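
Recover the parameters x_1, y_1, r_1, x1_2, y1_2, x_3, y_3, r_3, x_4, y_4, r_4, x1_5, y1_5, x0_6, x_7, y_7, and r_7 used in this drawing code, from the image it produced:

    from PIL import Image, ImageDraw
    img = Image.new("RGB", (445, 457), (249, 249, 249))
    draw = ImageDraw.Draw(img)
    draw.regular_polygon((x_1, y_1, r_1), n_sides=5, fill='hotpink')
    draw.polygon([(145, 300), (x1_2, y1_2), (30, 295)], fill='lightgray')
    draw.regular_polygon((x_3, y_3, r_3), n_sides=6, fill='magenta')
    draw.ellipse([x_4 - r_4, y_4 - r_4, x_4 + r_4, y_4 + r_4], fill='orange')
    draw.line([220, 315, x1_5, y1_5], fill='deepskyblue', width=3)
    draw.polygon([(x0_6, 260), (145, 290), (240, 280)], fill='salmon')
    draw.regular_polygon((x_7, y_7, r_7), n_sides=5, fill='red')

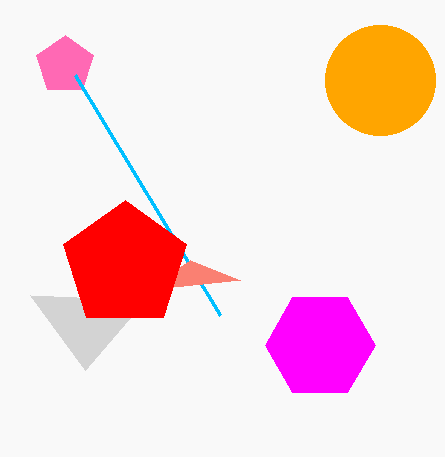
x_1 = 65
y_1 = 65
r_1 = 30
x1_2 = 85
y1_2 = 370
x_3 = 320
y_3 = 345
r_3 = 55
x_4 = 380
y_4 = 80
r_4 = 55
x1_5 = 75
y1_5 = 75
x0_6 = 190
x_7 = 125
y_7 = 265
r_7 = 65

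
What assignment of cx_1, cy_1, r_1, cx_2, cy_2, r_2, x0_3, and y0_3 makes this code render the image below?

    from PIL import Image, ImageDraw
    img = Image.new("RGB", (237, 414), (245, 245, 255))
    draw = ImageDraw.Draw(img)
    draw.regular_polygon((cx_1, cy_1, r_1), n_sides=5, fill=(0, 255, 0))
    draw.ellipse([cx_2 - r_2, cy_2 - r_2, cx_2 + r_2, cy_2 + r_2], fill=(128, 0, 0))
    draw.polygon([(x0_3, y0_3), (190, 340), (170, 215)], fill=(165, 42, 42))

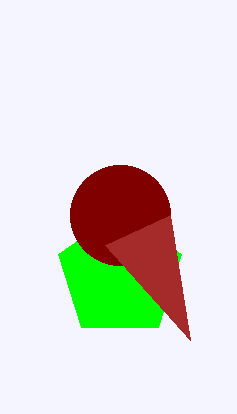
cx_1 = 120
cy_1 = 275
r_1 = 65
cx_2 = 120
cy_2 = 215
r_2 = 50
x0_3 = 105
y0_3 = 245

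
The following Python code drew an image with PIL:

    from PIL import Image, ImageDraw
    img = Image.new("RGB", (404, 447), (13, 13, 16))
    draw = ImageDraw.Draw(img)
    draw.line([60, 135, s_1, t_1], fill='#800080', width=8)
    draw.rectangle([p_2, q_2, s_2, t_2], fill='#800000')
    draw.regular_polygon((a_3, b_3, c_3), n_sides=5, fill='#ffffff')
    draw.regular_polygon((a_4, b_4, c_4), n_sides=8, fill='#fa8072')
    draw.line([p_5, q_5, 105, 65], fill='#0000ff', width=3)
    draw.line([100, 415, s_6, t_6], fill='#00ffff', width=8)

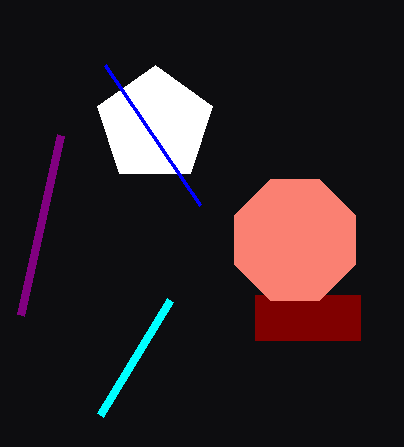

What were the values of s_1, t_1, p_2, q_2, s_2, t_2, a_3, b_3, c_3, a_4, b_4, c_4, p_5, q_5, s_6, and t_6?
s_1 = 20; t_1 = 315; p_2 = 255; q_2 = 295; s_2 = 360; t_2 = 340; a_3 = 155; b_3 = 125; c_3 = 60; a_4 = 295; b_4 = 240; c_4 = 65; p_5 = 200; q_5 = 205; s_6 = 170; t_6 = 300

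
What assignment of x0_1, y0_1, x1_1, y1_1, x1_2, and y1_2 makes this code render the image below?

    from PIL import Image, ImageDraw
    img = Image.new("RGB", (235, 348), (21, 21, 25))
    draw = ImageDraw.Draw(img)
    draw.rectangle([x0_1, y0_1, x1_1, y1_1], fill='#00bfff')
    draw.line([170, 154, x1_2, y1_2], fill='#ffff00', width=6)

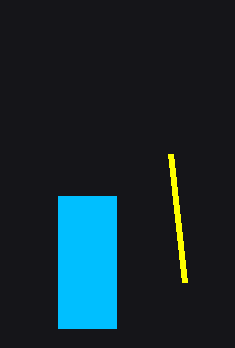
x0_1 = 58, y0_1 = 196, x1_1 = 116, y1_1 = 328, x1_2 = 184, y1_2 = 282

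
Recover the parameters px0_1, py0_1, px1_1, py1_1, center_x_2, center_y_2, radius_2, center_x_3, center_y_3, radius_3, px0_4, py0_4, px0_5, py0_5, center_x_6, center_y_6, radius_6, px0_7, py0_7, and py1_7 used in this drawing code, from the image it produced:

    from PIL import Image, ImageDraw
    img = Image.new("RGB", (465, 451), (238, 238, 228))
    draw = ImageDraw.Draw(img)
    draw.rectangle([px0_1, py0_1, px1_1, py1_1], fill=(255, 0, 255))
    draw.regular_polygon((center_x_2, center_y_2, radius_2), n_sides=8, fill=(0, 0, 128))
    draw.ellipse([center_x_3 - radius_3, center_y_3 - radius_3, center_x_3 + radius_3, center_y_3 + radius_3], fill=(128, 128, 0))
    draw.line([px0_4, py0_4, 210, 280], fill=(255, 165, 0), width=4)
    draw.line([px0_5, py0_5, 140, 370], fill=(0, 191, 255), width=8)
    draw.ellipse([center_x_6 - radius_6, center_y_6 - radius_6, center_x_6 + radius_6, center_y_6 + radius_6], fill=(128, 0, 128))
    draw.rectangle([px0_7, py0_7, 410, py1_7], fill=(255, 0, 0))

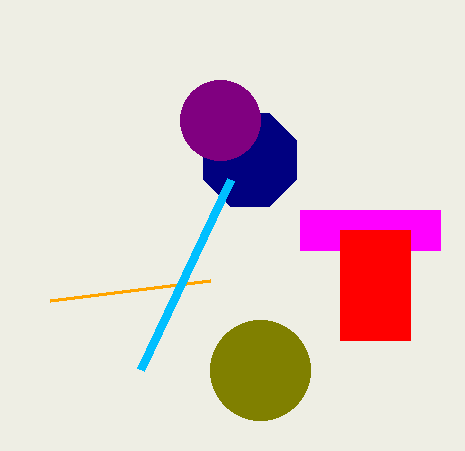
px0_1 = 300
py0_1 = 210
px1_1 = 440
py1_1 = 250
center_x_2 = 250
center_y_2 = 160
radius_2 = 50
center_x_3 = 260
center_y_3 = 370
radius_3 = 50
px0_4 = 50
py0_4 = 300
px0_5 = 230
py0_5 = 180
center_x_6 = 220
center_y_6 = 120
radius_6 = 40
px0_7 = 340
py0_7 = 230
py1_7 = 340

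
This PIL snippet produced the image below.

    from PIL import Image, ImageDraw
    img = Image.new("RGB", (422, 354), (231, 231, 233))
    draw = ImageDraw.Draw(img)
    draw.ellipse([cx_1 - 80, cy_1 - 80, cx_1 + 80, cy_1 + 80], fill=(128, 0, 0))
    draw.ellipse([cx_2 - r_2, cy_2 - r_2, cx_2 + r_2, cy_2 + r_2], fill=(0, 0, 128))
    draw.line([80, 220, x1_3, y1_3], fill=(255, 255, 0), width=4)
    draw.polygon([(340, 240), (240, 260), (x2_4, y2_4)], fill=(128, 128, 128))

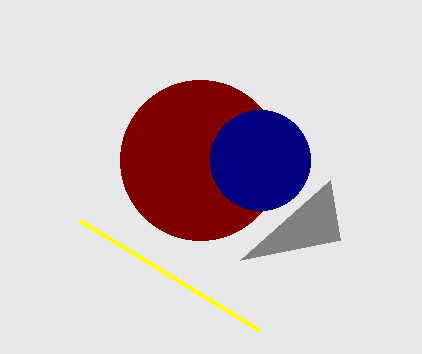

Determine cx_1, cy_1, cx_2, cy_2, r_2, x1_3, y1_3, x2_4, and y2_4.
cx_1 = 200; cy_1 = 160; cx_2 = 260; cy_2 = 160; r_2 = 50; x1_3 = 260; y1_3 = 330; x2_4 = 330; y2_4 = 180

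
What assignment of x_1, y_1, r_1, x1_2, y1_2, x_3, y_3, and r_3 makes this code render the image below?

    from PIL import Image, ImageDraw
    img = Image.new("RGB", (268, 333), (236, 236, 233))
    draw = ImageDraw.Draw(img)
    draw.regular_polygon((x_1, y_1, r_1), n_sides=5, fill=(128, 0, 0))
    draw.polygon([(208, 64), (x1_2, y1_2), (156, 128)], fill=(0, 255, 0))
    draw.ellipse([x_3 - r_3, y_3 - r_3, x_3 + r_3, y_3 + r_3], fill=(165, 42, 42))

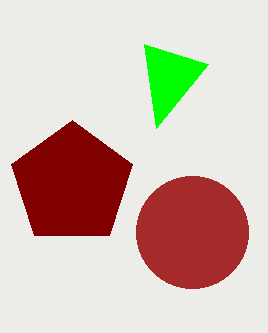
x_1 = 72
y_1 = 184
r_1 = 64
x1_2 = 144
y1_2 = 44
x_3 = 192
y_3 = 232
r_3 = 56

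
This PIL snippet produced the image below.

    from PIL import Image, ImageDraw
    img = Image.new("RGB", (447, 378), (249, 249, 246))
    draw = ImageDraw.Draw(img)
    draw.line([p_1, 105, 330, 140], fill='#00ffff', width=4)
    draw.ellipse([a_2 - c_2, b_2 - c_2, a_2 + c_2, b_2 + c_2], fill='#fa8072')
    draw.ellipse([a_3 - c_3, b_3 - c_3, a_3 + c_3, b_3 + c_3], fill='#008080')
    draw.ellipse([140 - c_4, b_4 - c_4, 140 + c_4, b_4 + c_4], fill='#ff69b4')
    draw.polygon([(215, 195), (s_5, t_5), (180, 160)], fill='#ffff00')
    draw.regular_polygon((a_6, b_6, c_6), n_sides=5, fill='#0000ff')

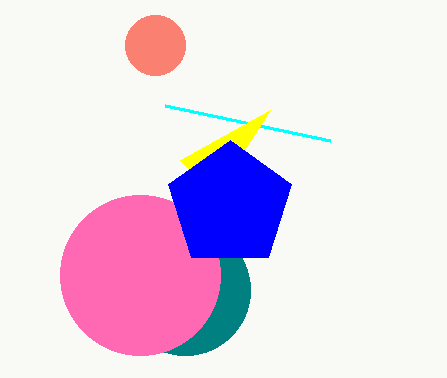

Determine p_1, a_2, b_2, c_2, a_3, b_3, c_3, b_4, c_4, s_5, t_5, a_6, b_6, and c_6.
p_1 = 165
a_2 = 155
b_2 = 45
c_2 = 30
a_3 = 185
b_3 = 290
c_3 = 65
b_4 = 275
c_4 = 80
s_5 = 270
t_5 = 110
a_6 = 230
b_6 = 205
c_6 = 65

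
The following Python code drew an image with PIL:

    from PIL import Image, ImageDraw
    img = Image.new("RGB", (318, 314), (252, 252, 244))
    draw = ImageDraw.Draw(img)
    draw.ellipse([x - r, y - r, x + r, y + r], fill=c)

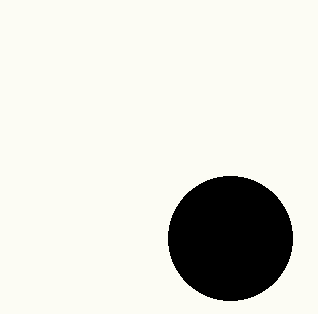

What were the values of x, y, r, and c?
x = 230
y = 238
r = 62
c = 'black'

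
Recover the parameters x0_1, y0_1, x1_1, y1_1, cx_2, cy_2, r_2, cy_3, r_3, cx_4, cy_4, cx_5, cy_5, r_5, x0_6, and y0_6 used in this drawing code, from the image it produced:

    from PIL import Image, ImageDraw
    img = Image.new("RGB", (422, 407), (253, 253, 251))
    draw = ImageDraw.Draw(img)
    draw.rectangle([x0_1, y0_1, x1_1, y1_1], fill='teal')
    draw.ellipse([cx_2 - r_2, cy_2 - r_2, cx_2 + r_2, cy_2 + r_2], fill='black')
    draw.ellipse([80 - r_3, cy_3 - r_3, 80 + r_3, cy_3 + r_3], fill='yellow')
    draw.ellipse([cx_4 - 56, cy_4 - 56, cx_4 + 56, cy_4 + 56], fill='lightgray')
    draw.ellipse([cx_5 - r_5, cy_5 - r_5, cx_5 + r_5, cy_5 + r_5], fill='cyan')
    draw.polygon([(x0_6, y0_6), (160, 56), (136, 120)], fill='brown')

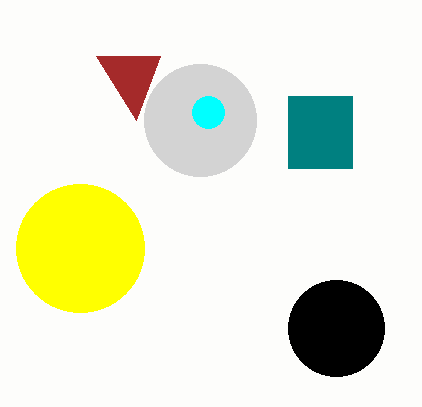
x0_1 = 288
y0_1 = 96
x1_1 = 352
y1_1 = 168
cx_2 = 336
cy_2 = 328
r_2 = 48
cy_3 = 248
r_3 = 64
cx_4 = 200
cy_4 = 120
cx_5 = 208
cy_5 = 112
r_5 = 16
x0_6 = 96
y0_6 = 56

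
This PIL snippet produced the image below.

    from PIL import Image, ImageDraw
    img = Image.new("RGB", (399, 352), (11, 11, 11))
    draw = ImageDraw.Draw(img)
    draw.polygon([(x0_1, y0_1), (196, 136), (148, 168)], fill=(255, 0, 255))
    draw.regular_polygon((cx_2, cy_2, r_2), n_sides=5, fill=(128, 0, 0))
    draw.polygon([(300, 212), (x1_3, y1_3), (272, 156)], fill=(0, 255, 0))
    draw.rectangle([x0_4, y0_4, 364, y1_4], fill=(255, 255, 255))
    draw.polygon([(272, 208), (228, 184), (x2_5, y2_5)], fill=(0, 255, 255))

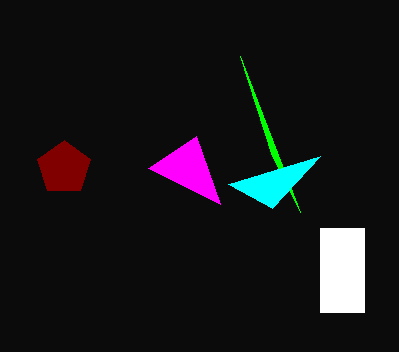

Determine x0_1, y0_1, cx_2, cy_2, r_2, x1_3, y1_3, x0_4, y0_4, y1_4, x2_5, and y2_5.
x0_1 = 220
y0_1 = 204
cx_2 = 64
cy_2 = 168
r_2 = 28
x1_3 = 240
y1_3 = 56
x0_4 = 320
y0_4 = 228
y1_4 = 312
x2_5 = 320
y2_5 = 156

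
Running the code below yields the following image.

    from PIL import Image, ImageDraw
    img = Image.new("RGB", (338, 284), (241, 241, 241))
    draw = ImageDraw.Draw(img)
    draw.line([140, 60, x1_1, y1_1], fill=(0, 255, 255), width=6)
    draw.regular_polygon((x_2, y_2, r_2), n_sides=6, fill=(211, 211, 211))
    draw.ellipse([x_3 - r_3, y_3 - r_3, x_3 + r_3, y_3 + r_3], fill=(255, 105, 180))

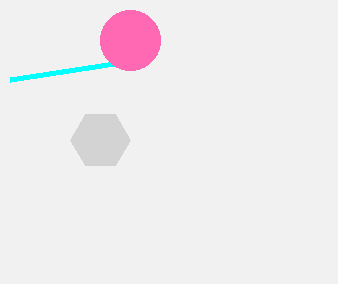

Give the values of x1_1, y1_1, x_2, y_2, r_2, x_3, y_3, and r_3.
x1_1 = 10; y1_1 = 80; x_2 = 100; y_2 = 140; r_2 = 30; x_3 = 130; y_3 = 40; r_3 = 30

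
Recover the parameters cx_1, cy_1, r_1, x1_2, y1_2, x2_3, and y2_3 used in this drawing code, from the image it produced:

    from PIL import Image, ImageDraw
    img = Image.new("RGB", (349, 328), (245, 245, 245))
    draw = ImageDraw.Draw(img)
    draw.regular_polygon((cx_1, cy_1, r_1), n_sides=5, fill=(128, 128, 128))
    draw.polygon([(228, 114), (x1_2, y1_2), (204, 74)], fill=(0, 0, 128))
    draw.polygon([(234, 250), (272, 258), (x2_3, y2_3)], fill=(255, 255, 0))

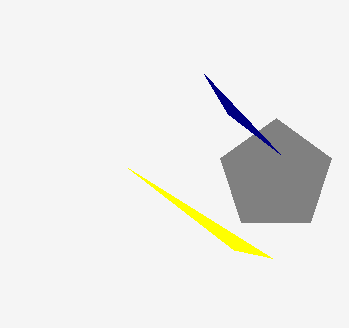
cx_1 = 276
cy_1 = 176
r_1 = 58
x1_2 = 280
y1_2 = 154
x2_3 = 128
y2_3 = 168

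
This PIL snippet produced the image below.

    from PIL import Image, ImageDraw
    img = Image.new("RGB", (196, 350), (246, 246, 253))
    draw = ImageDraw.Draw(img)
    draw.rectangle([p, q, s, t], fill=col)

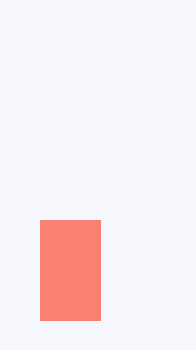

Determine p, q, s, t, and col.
p = 40
q = 220
s = 100
t = 320
col = 'salmon'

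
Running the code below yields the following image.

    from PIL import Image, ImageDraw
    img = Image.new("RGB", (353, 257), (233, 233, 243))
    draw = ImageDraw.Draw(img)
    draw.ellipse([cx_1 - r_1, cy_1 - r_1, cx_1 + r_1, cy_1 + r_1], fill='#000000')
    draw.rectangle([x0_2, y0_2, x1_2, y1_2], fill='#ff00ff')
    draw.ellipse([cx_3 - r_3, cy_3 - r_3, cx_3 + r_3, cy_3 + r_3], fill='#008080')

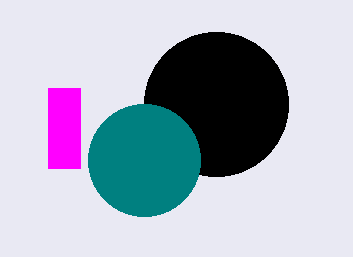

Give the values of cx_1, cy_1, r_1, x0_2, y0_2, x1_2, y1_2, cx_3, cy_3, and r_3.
cx_1 = 216, cy_1 = 104, r_1 = 72, x0_2 = 48, y0_2 = 88, x1_2 = 80, y1_2 = 168, cx_3 = 144, cy_3 = 160, r_3 = 56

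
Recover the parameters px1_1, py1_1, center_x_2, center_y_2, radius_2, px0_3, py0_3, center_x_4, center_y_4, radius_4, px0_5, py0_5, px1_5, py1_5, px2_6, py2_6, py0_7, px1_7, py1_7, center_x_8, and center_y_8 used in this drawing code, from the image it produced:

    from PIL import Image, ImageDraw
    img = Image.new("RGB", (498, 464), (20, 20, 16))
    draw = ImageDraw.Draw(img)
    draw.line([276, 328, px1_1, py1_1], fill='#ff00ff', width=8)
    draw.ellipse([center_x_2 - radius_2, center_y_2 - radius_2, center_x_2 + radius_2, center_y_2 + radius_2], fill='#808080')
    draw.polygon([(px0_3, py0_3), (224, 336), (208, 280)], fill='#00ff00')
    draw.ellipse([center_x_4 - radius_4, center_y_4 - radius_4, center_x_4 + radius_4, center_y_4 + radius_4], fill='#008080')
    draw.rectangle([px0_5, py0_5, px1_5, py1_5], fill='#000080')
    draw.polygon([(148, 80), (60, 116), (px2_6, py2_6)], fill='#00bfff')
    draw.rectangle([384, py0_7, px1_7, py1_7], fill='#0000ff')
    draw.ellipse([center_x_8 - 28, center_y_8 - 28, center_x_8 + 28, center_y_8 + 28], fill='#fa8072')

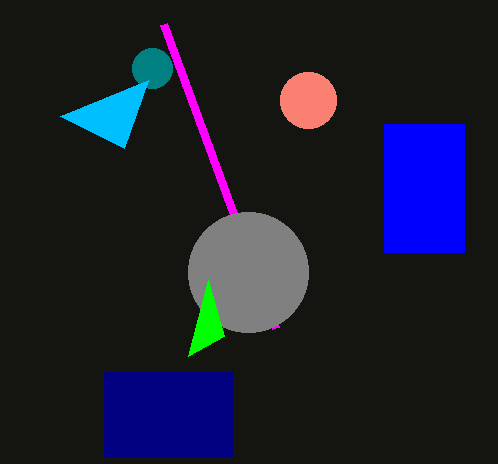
px1_1 = 164, py1_1 = 24, center_x_2 = 248, center_y_2 = 272, radius_2 = 60, px0_3 = 188, py0_3 = 356, center_x_4 = 152, center_y_4 = 68, radius_4 = 20, px0_5 = 104, py0_5 = 372, px1_5 = 232, py1_5 = 456, px2_6 = 124, py2_6 = 148, py0_7 = 124, px1_7 = 464, py1_7 = 252, center_x_8 = 308, center_y_8 = 100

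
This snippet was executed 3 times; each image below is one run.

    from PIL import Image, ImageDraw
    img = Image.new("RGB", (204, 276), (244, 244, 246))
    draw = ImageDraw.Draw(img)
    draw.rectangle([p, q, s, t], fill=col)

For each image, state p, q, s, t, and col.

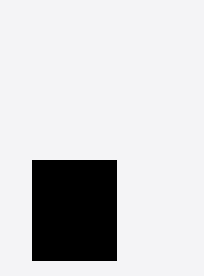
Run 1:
p = 32; q = 160; s = 116; t = 260; col = 'black'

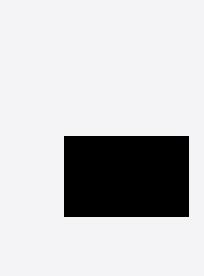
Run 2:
p = 64, q = 136, s = 188, t = 216, col = 'black'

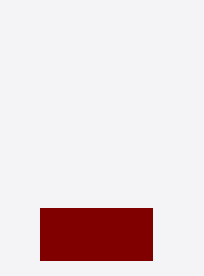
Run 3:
p = 40
q = 208
s = 152
t = 260
col = 'maroon'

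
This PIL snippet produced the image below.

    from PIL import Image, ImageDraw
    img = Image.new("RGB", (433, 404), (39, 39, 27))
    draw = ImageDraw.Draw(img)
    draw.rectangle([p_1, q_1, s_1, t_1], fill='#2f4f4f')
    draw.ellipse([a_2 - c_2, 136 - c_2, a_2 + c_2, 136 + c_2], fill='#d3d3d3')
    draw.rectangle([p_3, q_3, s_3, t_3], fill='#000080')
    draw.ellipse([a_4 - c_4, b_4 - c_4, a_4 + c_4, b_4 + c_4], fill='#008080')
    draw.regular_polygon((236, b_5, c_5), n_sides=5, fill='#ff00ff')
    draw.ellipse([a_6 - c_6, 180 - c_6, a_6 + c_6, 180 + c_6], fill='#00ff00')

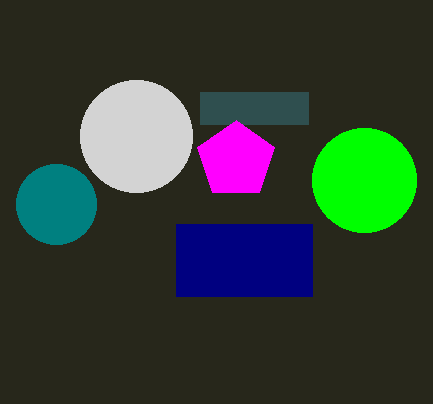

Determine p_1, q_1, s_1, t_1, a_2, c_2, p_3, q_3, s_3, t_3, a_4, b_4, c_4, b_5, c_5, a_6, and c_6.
p_1 = 200, q_1 = 92, s_1 = 308, t_1 = 124, a_2 = 136, c_2 = 56, p_3 = 176, q_3 = 224, s_3 = 312, t_3 = 296, a_4 = 56, b_4 = 204, c_4 = 40, b_5 = 160, c_5 = 40, a_6 = 364, c_6 = 52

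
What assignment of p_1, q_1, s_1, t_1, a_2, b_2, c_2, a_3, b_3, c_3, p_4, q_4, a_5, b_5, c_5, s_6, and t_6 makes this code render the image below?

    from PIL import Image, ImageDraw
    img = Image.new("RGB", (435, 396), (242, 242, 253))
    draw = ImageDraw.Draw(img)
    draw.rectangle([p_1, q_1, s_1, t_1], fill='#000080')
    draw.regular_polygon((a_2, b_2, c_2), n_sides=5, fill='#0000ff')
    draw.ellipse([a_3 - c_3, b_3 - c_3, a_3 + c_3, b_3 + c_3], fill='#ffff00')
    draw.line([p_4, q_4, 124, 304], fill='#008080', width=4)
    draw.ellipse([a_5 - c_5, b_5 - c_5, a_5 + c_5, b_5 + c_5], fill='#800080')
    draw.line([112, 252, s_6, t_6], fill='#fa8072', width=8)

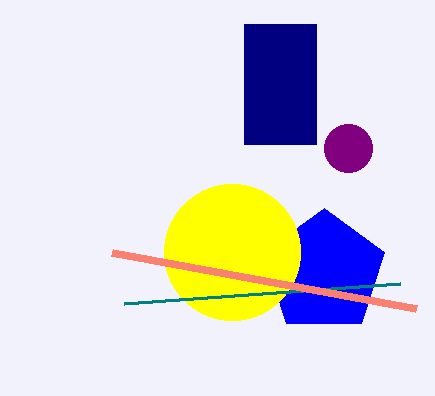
p_1 = 244; q_1 = 24; s_1 = 316; t_1 = 144; a_2 = 324; b_2 = 272; c_2 = 64; a_3 = 232; b_3 = 252; c_3 = 68; p_4 = 400; q_4 = 284; a_5 = 348; b_5 = 148; c_5 = 24; s_6 = 416; t_6 = 308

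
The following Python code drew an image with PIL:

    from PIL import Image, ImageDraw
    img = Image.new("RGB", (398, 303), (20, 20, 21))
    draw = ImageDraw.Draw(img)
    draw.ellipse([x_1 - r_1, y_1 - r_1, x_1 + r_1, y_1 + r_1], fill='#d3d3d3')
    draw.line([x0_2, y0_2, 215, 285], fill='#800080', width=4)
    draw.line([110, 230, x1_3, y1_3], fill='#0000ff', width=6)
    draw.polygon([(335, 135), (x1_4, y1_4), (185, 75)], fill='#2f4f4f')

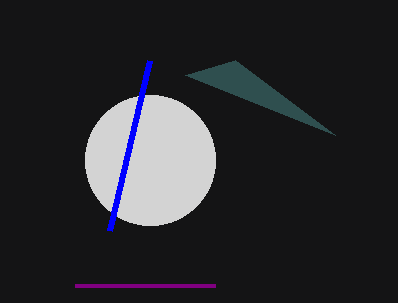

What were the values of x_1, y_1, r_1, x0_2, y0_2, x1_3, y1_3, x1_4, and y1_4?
x_1 = 150; y_1 = 160; r_1 = 65; x0_2 = 75; y0_2 = 285; x1_3 = 150; y1_3 = 60; x1_4 = 235; y1_4 = 60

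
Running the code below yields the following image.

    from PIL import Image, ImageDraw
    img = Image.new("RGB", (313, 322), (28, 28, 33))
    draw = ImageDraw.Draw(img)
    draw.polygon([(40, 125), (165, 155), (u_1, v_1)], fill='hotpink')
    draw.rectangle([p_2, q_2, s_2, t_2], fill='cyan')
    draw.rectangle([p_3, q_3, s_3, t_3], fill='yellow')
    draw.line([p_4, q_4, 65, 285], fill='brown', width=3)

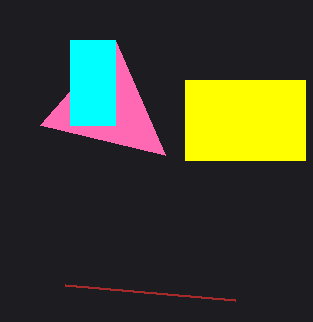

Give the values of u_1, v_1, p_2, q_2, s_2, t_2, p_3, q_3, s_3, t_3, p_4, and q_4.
u_1 = 115
v_1 = 40
p_2 = 70
q_2 = 40
s_2 = 115
t_2 = 125
p_3 = 185
q_3 = 80
s_3 = 305
t_3 = 160
p_4 = 235
q_4 = 300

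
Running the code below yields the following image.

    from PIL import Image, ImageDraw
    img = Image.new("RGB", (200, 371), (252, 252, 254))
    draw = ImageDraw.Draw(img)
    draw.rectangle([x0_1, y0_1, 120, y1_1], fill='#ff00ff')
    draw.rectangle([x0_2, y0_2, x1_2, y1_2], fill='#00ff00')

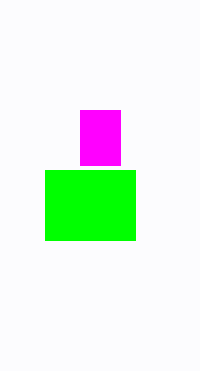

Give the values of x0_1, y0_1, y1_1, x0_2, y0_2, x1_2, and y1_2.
x0_1 = 80
y0_1 = 110
y1_1 = 165
x0_2 = 45
y0_2 = 170
x1_2 = 135
y1_2 = 240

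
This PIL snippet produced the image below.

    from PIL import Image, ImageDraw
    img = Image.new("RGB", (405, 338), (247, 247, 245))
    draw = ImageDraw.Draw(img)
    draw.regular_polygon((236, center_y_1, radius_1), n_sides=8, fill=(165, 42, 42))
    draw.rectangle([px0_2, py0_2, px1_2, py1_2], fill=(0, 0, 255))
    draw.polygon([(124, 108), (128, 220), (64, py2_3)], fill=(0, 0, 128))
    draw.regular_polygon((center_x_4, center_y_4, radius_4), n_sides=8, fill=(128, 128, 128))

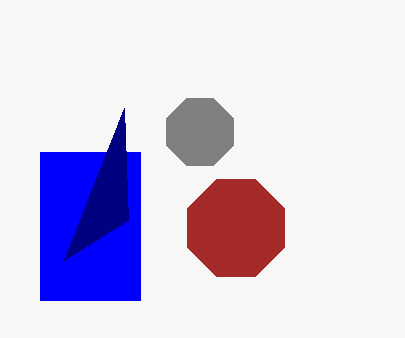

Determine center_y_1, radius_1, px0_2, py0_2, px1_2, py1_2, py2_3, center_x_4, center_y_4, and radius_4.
center_y_1 = 228
radius_1 = 52
px0_2 = 40
py0_2 = 152
px1_2 = 140
py1_2 = 300
py2_3 = 260
center_x_4 = 200
center_y_4 = 132
radius_4 = 36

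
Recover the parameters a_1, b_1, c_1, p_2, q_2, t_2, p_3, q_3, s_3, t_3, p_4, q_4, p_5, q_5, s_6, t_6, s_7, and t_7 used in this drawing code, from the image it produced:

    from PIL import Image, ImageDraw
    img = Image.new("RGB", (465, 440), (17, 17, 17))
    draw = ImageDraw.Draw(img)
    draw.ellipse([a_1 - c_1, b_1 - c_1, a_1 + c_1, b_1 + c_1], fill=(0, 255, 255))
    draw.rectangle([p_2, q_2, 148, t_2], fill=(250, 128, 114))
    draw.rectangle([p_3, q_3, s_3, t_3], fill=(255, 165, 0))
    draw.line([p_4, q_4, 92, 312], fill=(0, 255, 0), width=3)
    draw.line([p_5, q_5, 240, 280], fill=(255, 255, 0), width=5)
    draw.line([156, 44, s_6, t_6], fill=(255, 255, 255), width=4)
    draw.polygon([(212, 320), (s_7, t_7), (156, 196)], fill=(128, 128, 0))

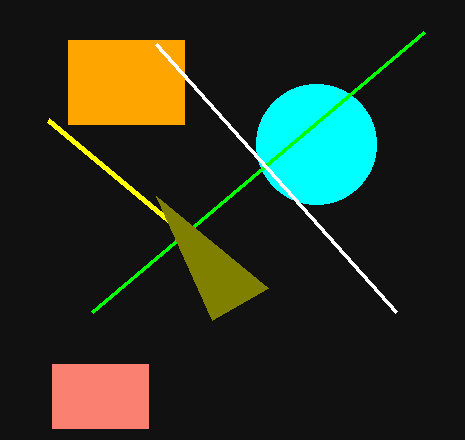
a_1 = 316
b_1 = 144
c_1 = 60
p_2 = 52
q_2 = 364
t_2 = 428
p_3 = 68
q_3 = 40
s_3 = 184
t_3 = 124
p_4 = 424
q_4 = 32
p_5 = 48
q_5 = 120
s_6 = 396
t_6 = 312
s_7 = 268
t_7 = 288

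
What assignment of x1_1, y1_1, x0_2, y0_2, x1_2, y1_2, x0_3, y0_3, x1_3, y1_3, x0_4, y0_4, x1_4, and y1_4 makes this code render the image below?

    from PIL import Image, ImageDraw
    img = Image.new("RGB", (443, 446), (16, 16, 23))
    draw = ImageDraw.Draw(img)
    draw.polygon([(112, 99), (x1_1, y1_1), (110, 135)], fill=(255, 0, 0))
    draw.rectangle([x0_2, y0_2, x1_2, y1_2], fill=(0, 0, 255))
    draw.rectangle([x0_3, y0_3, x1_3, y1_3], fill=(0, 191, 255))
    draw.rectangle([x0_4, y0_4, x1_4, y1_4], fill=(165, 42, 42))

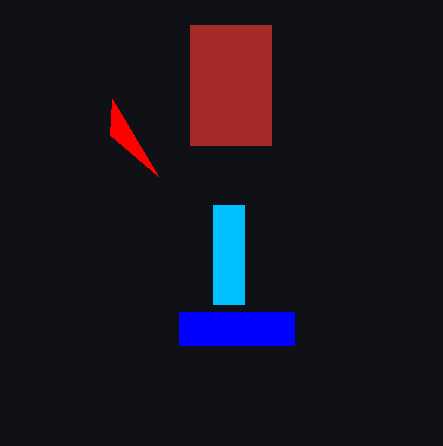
x1_1 = 158, y1_1 = 176, x0_2 = 179, y0_2 = 312, x1_2 = 294, y1_2 = 345, x0_3 = 213, y0_3 = 205, x1_3 = 244, y1_3 = 304, x0_4 = 190, y0_4 = 25, x1_4 = 271, y1_4 = 145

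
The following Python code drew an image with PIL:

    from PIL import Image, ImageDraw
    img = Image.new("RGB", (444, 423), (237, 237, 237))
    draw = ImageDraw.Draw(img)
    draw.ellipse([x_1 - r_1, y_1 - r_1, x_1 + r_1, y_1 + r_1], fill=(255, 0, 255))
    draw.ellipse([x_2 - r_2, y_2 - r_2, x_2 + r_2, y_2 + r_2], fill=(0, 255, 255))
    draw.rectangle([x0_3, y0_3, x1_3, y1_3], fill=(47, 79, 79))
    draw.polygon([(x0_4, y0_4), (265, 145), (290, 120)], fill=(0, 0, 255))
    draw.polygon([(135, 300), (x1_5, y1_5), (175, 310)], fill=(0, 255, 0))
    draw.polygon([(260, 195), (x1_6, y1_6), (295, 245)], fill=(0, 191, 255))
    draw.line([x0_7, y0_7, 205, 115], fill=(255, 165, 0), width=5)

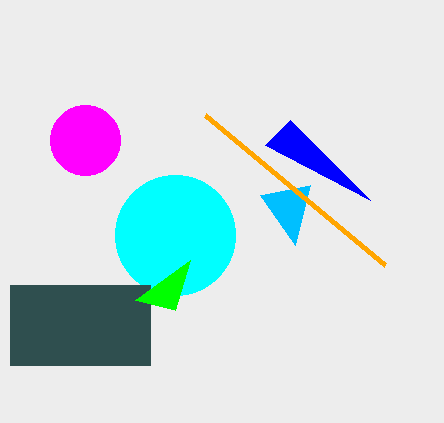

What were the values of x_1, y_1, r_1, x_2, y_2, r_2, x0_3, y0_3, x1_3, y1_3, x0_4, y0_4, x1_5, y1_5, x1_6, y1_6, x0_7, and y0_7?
x_1 = 85; y_1 = 140; r_1 = 35; x_2 = 175; y_2 = 235; r_2 = 60; x0_3 = 10; y0_3 = 285; x1_3 = 150; y1_3 = 365; x0_4 = 370; y0_4 = 200; x1_5 = 190; y1_5 = 260; x1_6 = 310; y1_6 = 185; x0_7 = 385; y0_7 = 265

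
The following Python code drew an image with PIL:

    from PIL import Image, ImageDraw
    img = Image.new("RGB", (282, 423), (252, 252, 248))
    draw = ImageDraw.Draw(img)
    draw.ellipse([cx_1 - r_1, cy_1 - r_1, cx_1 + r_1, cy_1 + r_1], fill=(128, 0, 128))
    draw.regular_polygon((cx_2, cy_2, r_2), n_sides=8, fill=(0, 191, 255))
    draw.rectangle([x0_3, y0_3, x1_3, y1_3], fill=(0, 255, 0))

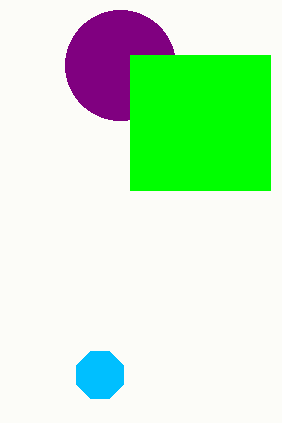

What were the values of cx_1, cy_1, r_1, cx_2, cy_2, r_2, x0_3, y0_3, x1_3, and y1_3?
cx_1 = 120; cy_1 = 65; r_1 = 55; cx_2 = 100; cy_2 = 375; r_2 = 25; x0_3 = 130; y0_3 = 55; x1_3 = 270; y1_3 = 190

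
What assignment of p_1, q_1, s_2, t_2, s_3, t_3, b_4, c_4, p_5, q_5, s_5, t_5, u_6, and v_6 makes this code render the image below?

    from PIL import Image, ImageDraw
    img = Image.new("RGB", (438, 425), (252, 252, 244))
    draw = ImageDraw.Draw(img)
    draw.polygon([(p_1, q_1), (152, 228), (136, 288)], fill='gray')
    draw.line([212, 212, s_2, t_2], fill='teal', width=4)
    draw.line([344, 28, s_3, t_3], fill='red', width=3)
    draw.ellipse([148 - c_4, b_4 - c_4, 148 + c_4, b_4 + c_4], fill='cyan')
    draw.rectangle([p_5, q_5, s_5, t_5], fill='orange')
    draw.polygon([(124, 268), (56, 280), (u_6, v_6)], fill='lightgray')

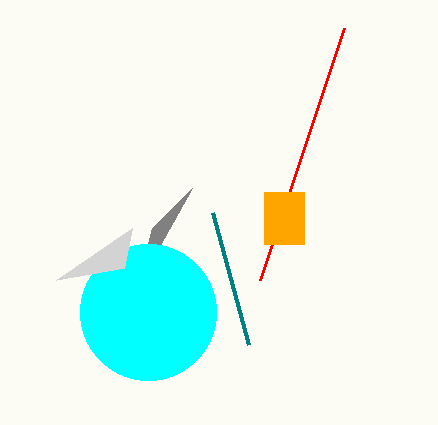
p_1 = 192
q_1 = 188
s_2 = 248
t_2 = 344
s_3 = 260
t_3 = 280
b_4 = 312
c_4 = 68
p_5 = 264
q_5 = 192
s_5 = 304
t_5 = 244
u_6 = 132
v_6 = 228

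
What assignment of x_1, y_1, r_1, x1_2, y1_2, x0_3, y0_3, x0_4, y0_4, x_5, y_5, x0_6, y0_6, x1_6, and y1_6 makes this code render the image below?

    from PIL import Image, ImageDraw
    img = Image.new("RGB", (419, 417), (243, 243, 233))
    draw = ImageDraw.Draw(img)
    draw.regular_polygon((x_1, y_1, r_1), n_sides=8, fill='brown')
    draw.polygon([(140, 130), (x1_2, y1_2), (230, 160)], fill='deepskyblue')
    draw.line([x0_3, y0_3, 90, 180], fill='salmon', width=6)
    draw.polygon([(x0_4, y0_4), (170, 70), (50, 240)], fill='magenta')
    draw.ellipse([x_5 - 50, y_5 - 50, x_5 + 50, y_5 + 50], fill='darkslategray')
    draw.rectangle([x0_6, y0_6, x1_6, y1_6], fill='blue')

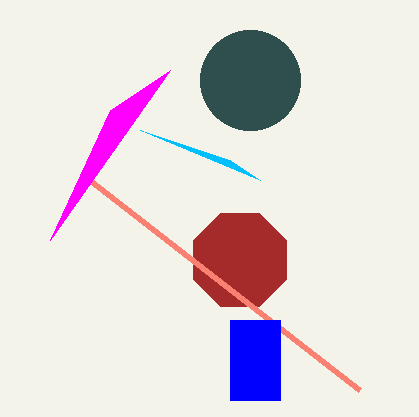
x_1 = 240, y_1 = 260, r_1 = 50, x1_2 = 260, y1_2 = 180, x0_3 = 360, y0_3 = 390, x0_4 = 110, y0_4 = 110, x_5 = 250, y_5 = 80, x0_6 = 230, y0_6 = 320, x1_6 = 280, y1_6 = 400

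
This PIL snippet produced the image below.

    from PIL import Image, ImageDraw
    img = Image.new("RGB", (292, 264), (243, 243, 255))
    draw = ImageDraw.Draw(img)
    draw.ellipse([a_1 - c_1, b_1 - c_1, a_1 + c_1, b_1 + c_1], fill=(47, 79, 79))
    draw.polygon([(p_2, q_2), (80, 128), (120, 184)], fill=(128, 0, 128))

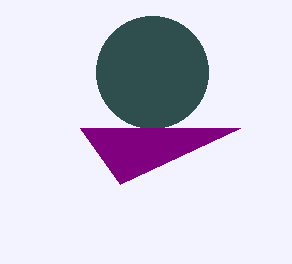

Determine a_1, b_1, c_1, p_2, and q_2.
a_1 = 152; b_1 = 72; c_1 = 56; p_2 = 240; q_2 = 128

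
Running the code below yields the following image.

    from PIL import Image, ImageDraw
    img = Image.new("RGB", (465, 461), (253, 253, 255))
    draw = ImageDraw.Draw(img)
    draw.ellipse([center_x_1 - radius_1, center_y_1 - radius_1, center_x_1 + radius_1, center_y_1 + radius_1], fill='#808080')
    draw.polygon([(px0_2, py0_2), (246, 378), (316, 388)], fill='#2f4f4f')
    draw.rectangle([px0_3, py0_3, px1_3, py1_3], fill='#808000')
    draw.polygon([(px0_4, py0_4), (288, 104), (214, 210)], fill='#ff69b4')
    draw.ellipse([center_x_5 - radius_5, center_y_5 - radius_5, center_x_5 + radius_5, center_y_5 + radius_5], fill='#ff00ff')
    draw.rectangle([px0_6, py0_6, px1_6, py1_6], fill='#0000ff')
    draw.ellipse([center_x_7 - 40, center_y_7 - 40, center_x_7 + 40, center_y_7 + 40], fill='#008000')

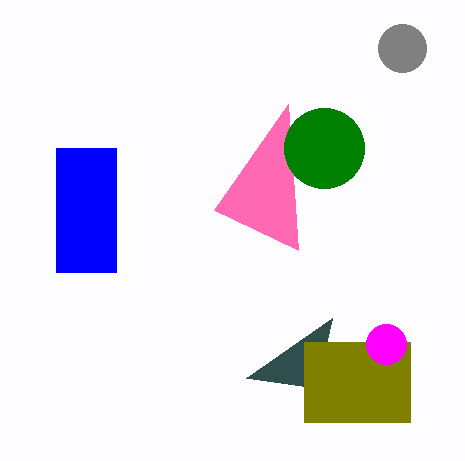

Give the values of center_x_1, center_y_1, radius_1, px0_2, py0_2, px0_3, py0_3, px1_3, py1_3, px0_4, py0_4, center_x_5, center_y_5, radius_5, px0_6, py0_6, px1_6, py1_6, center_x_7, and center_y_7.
center_x_1 = 402; center_y_1 = 48; radius_1 = 24; px0_2 = 332; py0_2 = 318; px0_3 = 304; py0_3 = 342; px1_3 = 410; py1_3 = 422; px0_4 = 298; py0_4 = 250; center_x_5 = 386; center_y_5 = 344; radius_5 = 20; px0_6 = 56; py0_6 = 148; px1_6 = 116; py1_6 = 272; center_x_7 = 324; center_y_7 = 148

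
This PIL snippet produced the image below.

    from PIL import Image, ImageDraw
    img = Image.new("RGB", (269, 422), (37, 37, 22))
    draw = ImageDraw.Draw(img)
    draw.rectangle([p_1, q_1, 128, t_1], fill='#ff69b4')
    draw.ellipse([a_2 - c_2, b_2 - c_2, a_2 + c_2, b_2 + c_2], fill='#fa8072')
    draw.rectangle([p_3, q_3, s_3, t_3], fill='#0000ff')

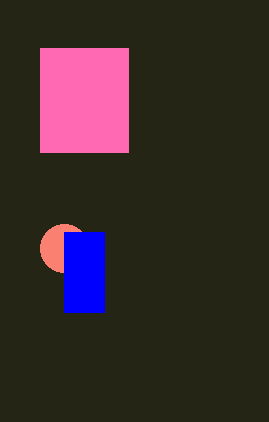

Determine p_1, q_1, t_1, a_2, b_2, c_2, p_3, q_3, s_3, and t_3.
p_1 = 40; q_1 = 48; t_1 = 152; a_2 = 64; b_2 = 248; c_2 = 24; p_3 = 64; q_3 = 232; s_3 = 104; t_3 = 312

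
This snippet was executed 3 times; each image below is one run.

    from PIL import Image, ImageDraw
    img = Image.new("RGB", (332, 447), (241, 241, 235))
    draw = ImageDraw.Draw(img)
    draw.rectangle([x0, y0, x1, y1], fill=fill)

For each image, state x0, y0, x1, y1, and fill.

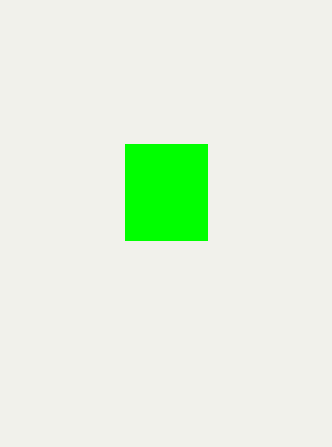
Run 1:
x0 = 125; y0 = 144; x1 = 207; y1 = 240; fill = 'lime'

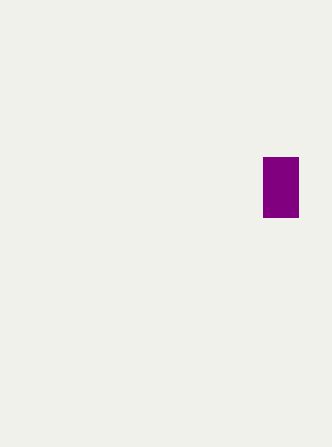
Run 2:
x0 = 263
y0 = 157
x1 = 298
y1 = 217
fill = 'purple'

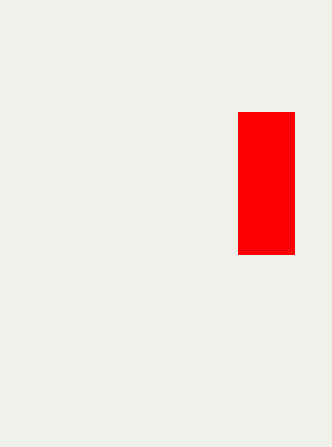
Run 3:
x0 = 238; y0 = 112; x1 = 294; y1 = 254; fill = 'red'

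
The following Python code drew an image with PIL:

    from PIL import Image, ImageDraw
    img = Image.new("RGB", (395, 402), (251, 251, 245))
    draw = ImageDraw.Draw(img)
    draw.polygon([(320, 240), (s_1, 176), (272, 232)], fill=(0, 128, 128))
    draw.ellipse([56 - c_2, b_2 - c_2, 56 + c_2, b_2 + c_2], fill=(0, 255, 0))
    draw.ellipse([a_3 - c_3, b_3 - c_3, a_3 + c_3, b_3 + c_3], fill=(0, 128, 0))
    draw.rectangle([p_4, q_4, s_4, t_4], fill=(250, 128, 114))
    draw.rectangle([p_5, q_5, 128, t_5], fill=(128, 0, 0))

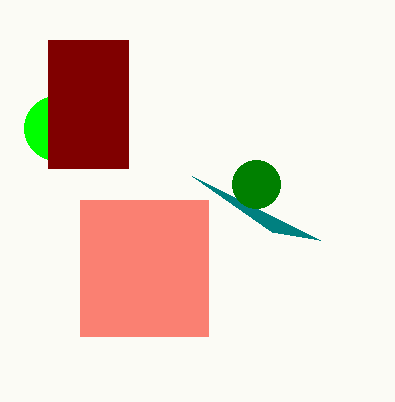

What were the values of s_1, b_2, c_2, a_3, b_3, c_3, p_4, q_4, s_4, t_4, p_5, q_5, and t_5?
s_1 = 192, b_2 = 128, c_2 = 32, a_3 = 256, b_3 = 184, c_3 = 24, p_4 = 80, q_4 = 200, s_4 = 208, t_4 = 336, p_5 = 48, q_5 = 40, t_5 = 168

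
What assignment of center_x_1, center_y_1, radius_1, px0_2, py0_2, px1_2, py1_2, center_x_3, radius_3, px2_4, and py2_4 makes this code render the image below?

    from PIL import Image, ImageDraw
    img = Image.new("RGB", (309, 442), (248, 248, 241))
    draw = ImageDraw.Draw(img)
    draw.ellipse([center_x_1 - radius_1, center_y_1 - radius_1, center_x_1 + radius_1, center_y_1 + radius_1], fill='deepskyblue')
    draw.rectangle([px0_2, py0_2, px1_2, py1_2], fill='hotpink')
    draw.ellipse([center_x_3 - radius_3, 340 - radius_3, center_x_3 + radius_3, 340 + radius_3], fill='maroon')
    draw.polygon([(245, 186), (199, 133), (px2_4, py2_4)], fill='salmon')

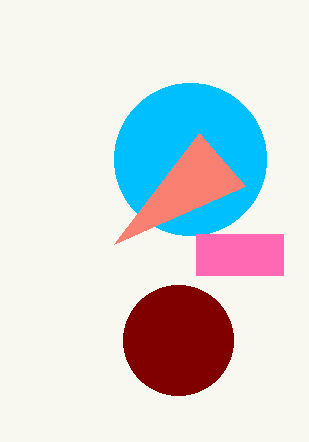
center_x_1 = 190
center_y_1 = 159
radius_1 = 76
px0_2 = 196
py0_2 = 234
px1_2 = 283
py1_2 = 275
center_x_3 = 178
radius_3 = 55
px2_4 = 114
py2_4 = 244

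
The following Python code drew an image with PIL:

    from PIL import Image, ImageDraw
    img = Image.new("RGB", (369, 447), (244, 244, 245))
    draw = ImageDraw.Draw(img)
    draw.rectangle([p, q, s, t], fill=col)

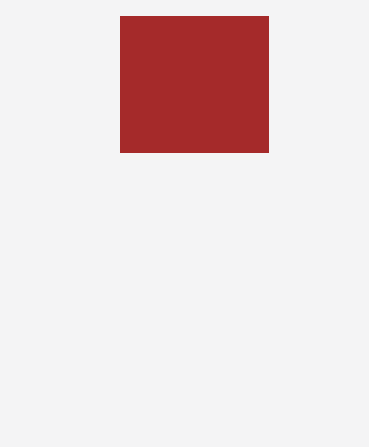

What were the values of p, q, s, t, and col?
p = 120
q = 16
s = 268
t = 152
col = 'brown'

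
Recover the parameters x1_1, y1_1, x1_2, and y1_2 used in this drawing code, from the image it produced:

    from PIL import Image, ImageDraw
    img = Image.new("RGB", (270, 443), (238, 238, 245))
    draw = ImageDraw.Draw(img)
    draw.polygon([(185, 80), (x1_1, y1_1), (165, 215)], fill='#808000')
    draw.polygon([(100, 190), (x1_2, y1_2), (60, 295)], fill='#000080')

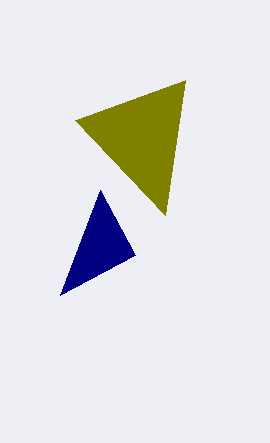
x1_1 = 75; y1_1 = 120; x1_2 = 135; y1_2 = 255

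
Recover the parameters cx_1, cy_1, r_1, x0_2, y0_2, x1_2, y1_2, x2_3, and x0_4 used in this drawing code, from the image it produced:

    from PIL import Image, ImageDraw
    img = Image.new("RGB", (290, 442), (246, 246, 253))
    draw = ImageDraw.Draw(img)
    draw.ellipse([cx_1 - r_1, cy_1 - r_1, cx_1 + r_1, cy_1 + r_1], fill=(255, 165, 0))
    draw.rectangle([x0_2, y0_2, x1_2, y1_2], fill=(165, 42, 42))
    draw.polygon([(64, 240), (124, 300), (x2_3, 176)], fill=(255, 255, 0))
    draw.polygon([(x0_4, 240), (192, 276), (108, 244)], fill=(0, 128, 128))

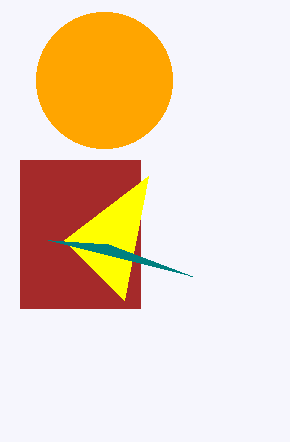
cx_1 = 104
cy_1 = 80
r_1 = 68
x0_2 = 20
y0_2 = 160
x1_2 = 140
y1_2 = 308
x2_3 = 148
x0_4 = 48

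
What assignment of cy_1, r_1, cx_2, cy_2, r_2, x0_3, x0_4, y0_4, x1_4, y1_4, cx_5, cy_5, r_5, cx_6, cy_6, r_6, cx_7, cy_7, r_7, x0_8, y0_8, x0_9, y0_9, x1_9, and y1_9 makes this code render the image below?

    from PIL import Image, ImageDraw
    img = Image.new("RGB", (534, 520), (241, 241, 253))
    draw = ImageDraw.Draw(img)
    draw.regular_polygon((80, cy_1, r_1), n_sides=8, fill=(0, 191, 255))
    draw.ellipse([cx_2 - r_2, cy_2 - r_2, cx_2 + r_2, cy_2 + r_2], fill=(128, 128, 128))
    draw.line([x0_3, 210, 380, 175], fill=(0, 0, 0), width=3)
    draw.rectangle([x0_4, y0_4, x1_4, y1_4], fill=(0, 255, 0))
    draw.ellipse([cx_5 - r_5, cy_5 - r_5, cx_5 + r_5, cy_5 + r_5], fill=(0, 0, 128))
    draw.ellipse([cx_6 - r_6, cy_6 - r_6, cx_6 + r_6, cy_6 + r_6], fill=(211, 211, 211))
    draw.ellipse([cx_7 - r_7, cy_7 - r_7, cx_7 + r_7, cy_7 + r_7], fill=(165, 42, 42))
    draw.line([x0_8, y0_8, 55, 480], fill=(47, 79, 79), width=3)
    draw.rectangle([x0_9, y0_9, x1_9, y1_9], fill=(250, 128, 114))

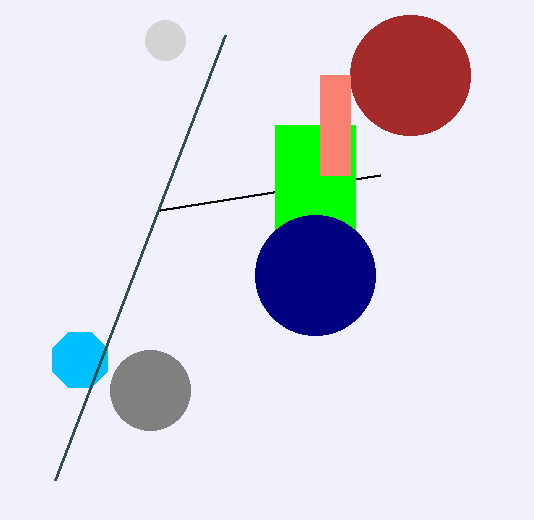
cy_1 = 360
r_1 = 30
cx_2 = 150
cy_2 = 390
r_2 = 40
x0_3 = 160
x0_4 = 275
y0_4 = 125
x1_4 = 355
y1_4 = 230
cx_5 = 315
cy_5 = 275
r_5 = 60
cx_6 = 165
cy_6 = 40
r_6 = 20
cx_7 = 410
cy_7 = 75
r_7 = 60
x0_8 = 225
y0_8 = 35
x0_9 = 320
y0_9 = 75
x1_9 = 350
y1_9 = 175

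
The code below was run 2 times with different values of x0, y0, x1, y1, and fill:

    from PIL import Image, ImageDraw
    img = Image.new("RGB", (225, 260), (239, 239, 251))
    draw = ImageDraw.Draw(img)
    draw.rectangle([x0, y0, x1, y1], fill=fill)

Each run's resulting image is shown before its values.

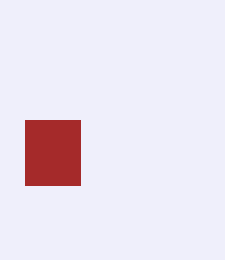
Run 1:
x0 = 25, y0 = 120, x1 = 80, y1 = 185, fill = 'brown'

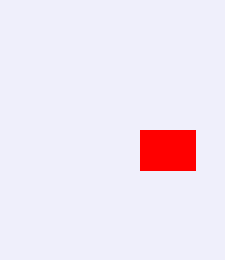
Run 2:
x0 = 140; y0 = 130; x1 = 195; y1 = 170; fill = 'red'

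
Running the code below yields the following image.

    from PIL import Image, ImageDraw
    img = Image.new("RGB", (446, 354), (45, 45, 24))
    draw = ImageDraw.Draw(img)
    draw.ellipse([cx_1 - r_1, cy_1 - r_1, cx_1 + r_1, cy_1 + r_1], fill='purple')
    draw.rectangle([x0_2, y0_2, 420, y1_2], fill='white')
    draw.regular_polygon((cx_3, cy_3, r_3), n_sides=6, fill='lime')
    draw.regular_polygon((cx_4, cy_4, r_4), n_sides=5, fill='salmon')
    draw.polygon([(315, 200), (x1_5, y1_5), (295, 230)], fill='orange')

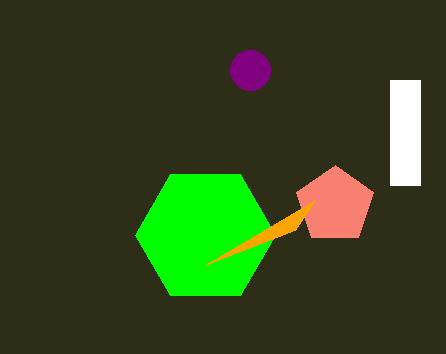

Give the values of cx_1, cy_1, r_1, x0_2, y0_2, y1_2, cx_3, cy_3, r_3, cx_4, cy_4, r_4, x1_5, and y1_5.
cx_1 = 250
cy_1 = 70
r_1 = 20
x0_2 = 390
y0_2 = 80
y1_2 = 185
cx_3 = 205
cy_3 = 235
r_3 = 70
cx_4 = 335
cy_4 = 205
r_4 = 40
x1_5 = 205
y1_5 = 265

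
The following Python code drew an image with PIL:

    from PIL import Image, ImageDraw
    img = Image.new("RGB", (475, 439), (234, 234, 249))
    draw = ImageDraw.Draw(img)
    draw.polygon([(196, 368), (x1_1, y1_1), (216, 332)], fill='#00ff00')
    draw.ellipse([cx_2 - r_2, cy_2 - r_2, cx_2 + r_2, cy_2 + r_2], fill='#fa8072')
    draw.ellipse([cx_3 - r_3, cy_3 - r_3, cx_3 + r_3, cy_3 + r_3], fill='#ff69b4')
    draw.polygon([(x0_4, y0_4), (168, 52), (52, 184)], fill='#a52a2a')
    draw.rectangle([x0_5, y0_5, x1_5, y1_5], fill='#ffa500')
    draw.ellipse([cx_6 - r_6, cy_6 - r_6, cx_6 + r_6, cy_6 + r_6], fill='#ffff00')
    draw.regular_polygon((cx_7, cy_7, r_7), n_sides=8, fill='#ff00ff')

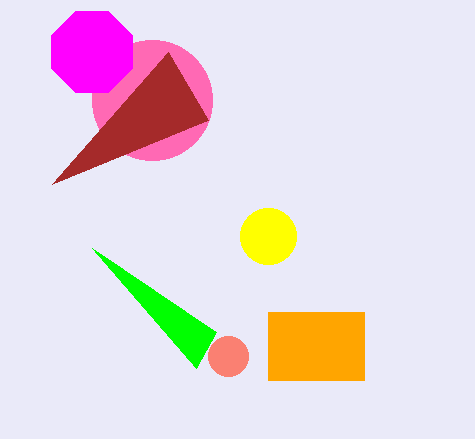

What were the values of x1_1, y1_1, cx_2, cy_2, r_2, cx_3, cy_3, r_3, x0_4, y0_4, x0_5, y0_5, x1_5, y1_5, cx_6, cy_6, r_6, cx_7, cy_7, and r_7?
x1_1 = 92
y1_1 = 248
cx_2 = 228
cy_2 = 356
r_2 = 20
cx_3 = 152
cy_3 = 100
r_3 = 60
x0_4 = 208
y0_4 = 120
x0_5 = 268
y0_5 = 312
x1_5 = 364
y1_5 = 380
cx_6 = 268
cy_6 = 236
r_6 = 28
cx_7 = 92
cy_7 = 52
r_7 = 44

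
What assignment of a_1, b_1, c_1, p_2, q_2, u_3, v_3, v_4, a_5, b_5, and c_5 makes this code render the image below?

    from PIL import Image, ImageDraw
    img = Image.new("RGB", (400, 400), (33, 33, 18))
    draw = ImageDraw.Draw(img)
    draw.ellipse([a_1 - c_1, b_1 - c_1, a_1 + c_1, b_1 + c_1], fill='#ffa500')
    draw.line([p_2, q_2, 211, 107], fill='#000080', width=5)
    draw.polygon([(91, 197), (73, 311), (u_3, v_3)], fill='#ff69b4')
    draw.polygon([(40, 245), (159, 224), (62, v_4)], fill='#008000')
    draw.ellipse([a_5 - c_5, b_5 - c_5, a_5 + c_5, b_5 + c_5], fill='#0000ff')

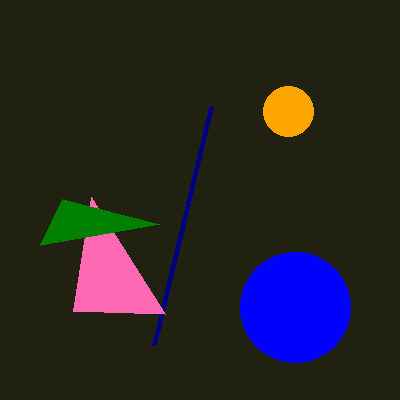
a_1 = 288, b_1 = 111, c_1 = 25, p_2 = 154, q_2 = 345, u_3 = 165, v_3 = 314, v_4 = 199, a_5 = 295, b_5 = 307, c_5 = 55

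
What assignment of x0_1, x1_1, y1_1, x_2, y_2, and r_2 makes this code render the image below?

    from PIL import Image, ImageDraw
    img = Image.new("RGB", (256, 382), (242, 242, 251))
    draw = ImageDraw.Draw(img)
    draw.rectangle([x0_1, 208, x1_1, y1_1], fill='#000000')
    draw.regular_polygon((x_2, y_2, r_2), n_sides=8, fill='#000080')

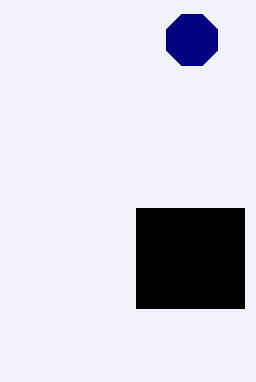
x0_1 = 136
x1_1 = 244
y1_1 = 308
x_2 = 192
y_2 = 40
r_2 = 28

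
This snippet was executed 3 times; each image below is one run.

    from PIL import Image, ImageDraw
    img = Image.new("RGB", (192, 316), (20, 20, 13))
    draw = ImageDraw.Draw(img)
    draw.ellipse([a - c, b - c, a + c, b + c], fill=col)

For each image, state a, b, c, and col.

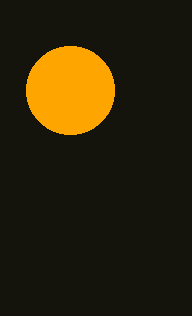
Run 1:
a = 70; b = 90; c = 44; col = 'orange'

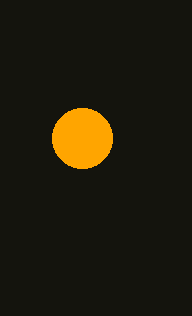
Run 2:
a = 82
b = 138
c = 30
col = 'orange'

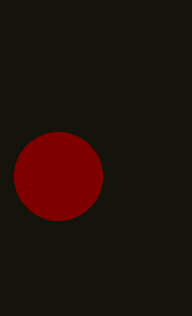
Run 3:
a = 58
b = 176
c = 44
col = 'maroon'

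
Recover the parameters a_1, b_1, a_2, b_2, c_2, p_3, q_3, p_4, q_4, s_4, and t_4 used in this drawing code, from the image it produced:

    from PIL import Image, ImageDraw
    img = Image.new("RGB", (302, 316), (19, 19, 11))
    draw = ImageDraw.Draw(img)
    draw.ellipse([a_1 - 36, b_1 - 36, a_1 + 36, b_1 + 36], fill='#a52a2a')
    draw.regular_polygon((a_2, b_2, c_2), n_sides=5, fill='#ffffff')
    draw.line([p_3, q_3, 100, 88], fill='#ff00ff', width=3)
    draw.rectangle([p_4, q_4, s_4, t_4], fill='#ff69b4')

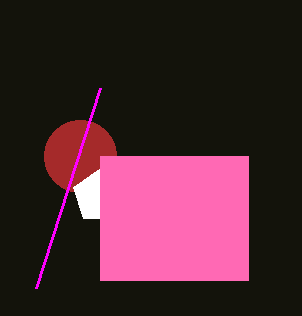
a_1 = 80; b_1 = 156; a_2 = 100; b_2 = 196; c_2 = 28; p_3 = 36; q_3 = 288; p_4 = 100; q_4 = 156; s_4 = 248; t_4 = 280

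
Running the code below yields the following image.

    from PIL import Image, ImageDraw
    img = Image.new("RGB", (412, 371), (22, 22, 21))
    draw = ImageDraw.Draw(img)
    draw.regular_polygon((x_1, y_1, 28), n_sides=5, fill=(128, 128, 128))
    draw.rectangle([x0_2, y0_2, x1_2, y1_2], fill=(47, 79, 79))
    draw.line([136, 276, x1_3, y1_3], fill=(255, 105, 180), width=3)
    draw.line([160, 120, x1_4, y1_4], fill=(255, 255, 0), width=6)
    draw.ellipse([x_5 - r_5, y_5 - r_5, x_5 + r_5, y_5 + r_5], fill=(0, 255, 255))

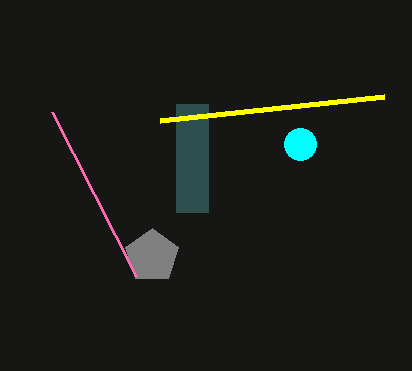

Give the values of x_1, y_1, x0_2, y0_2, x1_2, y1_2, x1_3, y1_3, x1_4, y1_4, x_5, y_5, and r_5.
x_1 = 152
y_1 = 256
x0_2 = 176
y0_2 = 104
x1_2 = 208
y1_2 = 212
x1_3 = 52
y1_3 = 112
x1_4 = 384
y1_4 = 96
x_5 = 300
y_5 = 144
r_5 = 16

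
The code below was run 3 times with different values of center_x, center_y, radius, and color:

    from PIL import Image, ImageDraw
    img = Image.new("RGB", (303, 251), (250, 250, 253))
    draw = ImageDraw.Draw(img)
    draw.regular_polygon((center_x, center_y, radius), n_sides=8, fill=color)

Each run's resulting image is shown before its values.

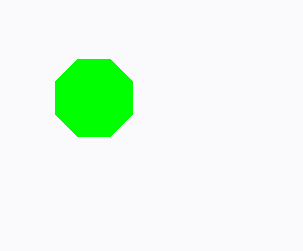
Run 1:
center_x = 94
center_y = 98
radius = 42
color = 'lime'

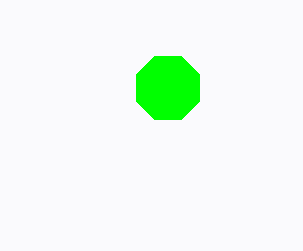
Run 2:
center_x = 168
center_y = 88
radius = 34
color = 'lime'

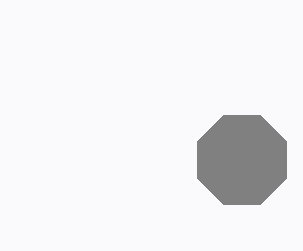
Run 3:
center_x = 242, center_y = 160, radius = 48, color = 'gray'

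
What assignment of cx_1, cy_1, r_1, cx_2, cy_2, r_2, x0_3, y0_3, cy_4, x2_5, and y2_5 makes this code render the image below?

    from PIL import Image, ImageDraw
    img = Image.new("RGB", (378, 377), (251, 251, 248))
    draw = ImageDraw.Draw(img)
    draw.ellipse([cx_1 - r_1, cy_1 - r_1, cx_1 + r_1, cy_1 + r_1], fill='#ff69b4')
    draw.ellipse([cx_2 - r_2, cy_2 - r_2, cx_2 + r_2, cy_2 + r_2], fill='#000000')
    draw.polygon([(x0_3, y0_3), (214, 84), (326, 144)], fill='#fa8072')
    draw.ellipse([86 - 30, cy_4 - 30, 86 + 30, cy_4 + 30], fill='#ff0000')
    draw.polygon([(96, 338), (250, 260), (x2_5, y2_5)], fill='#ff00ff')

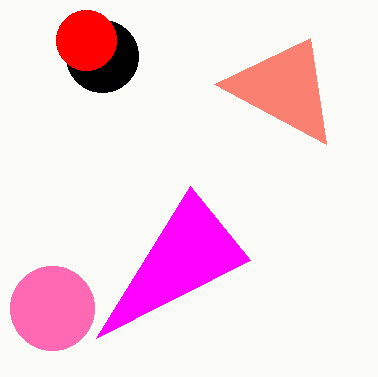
cx_1 = 52; cy_1 = 308; r_1 = 42; cx_2 = 102; cy_2 = 56; r_2 = 36; x0_3 = 310; y0_3 = 38; cy_4 = 40; x2_5 = 190; y2_5 = 186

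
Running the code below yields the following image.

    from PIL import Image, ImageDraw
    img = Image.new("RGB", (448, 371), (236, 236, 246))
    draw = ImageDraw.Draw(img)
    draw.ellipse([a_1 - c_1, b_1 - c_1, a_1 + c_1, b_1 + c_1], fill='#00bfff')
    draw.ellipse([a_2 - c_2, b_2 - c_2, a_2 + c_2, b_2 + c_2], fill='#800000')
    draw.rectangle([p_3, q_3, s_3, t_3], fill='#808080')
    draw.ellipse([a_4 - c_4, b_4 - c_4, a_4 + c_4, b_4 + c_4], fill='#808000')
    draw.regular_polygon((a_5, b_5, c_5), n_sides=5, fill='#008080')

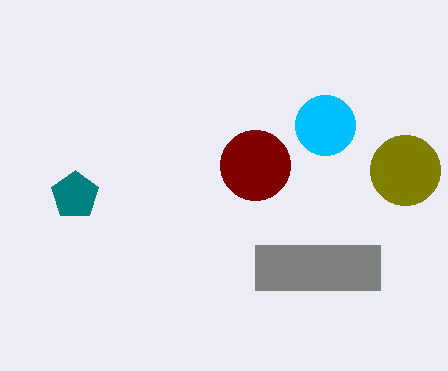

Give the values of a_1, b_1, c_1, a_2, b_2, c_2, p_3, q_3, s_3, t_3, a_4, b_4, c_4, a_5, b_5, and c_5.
a_1 = 325, b_1 = 125, c_1 = 30, a_2 = 255, b_2 = 165, c_2 = 35, p_3 = 255, q_3 = 245, s_3 = 380, t_3 = 290, a_4 = 405, b_4 = 170, c_4 = 35, a_5 = 75, b_5 = 195, c_5 = 25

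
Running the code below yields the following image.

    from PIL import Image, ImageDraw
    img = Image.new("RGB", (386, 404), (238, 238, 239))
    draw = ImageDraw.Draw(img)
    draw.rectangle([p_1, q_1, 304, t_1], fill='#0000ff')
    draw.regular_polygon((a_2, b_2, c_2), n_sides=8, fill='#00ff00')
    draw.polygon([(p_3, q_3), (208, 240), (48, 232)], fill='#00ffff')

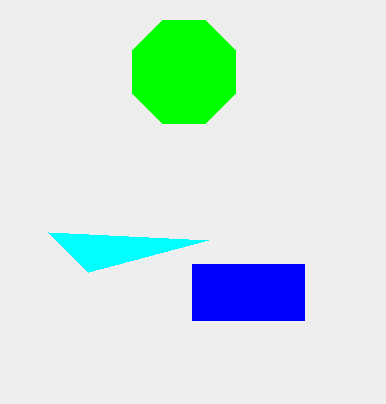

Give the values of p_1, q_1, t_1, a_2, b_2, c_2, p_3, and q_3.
p_1 = 192, q_1 = 264, t_1 = 320, a_2 = 184, b_2 = 72, c_2 = 56, p_3 = 88, q_3 = 272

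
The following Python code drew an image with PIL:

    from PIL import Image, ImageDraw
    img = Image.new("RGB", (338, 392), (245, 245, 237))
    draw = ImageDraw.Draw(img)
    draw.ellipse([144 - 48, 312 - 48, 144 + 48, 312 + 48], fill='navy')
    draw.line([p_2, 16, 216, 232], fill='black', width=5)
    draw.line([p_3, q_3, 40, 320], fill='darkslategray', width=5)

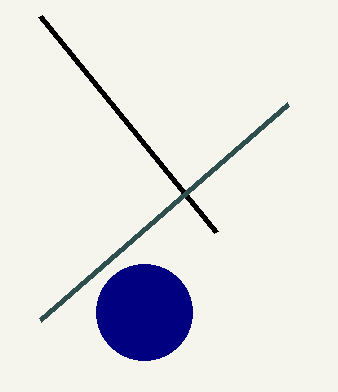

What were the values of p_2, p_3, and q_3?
p_2 = 40, p_3 = 288, q_3 = 104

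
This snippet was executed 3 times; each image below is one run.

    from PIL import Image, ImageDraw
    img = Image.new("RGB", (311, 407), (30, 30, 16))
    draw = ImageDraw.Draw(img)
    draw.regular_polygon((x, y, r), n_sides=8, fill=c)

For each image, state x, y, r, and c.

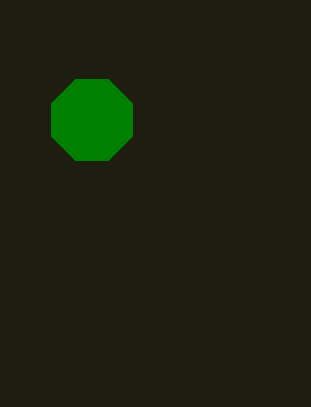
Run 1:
x = 92, y = 120, r = 44, c = 'green'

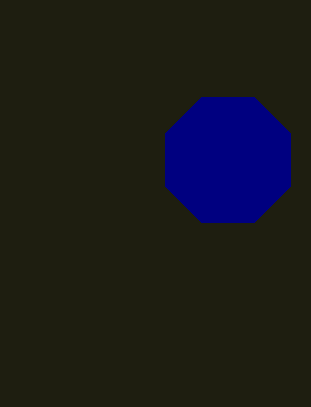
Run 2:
x = 228; y = 160; r = 68; c = 'navy'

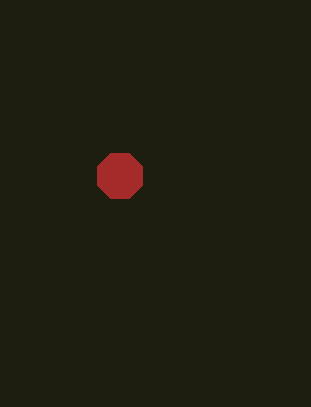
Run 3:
x = 120
y = 176
r = 24
c = 'brown'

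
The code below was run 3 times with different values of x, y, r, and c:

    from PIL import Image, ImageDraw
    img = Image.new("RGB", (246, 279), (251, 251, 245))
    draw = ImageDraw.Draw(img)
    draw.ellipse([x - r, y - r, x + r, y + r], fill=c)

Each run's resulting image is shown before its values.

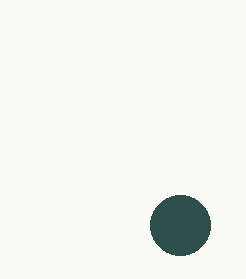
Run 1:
x = 180; y = 225; r = 30; c = 'darkslategray'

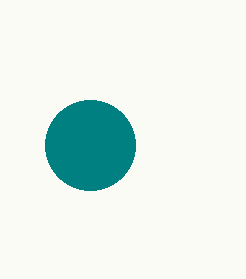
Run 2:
x = 90, y = 145, r = 45, c = 'teal'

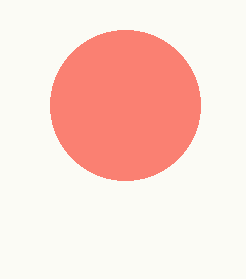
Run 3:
x = 125; y = 105; r = 75; c = 'salmon'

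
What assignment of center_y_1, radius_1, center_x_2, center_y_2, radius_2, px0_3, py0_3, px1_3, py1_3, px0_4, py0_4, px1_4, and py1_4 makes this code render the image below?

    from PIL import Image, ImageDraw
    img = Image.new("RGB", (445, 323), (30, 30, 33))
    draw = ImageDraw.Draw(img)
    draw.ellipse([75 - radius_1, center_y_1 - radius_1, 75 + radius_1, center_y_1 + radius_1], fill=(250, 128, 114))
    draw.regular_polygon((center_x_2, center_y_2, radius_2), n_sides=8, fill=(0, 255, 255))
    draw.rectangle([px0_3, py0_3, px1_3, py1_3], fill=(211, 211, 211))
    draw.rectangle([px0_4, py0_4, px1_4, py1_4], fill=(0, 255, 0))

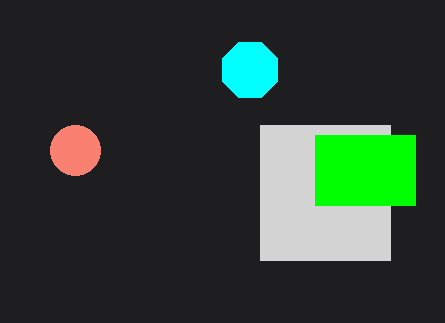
center_y_1 = 150
radius_1 = 25
center_x_2 = 250
center_y_2 = 70
radius_2 = 30
px0_3 = 260
py0_3 = 125
px1_3 = 390
py1_3 = 260
px0_4 = 315
py0_4 = 135
px1_4 = 415
py1_4 = 205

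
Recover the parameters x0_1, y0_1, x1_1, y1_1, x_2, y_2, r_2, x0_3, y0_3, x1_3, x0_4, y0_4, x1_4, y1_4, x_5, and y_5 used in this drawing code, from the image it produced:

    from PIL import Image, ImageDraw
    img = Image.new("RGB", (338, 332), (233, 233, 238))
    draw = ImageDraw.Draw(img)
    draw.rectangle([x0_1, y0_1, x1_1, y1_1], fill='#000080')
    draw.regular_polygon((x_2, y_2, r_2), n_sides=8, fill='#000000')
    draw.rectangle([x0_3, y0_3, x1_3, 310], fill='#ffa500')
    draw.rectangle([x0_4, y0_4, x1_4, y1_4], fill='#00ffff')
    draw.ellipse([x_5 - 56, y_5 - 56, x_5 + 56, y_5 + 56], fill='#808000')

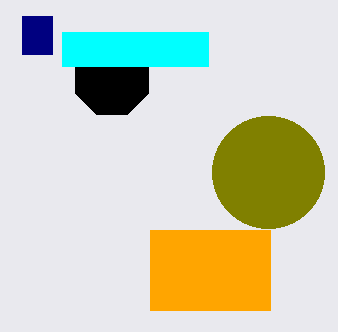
x0_1 = 22, y0_1 = 16, x1_1 = 52, y1_1 = 54, x_2 = 112, y_2 = 78, r_2 = 40, x0_3 = 150, y0_3 = 230, x1_3 = 270, x0_4 = 62, y0_4 = 32, x1_4 = 208, y1_4 = 66, x_5 = 268, y_5 = 172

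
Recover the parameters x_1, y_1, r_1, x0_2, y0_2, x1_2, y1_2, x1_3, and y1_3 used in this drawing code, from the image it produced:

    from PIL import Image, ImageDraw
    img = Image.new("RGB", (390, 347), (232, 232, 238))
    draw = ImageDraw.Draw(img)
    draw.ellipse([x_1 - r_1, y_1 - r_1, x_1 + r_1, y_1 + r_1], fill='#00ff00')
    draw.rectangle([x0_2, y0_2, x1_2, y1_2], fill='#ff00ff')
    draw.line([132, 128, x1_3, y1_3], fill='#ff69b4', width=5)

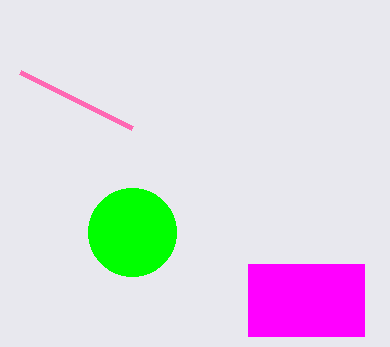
x_1 = 132
y_1 = 232
r_1 = 44
x0_2 = 248
y0_2 = 264
x1_2 = 364
y1_2 = 336
x1_3 = 20
y1_3 = 72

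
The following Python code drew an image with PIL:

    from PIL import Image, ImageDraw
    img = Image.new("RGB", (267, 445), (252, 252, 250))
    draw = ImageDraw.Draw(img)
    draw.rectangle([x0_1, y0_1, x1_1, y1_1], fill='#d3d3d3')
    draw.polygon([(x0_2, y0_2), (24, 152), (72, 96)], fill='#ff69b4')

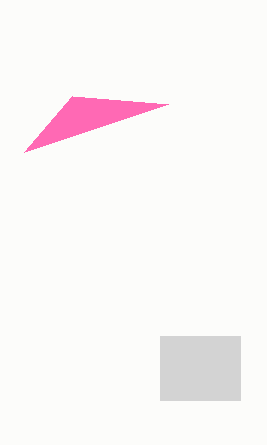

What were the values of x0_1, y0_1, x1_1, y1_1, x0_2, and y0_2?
x0_1 = 160
y0_1 = 336
x1_1 = 240
y1_1 = 400
x0_2 = 168
y0_2 = 104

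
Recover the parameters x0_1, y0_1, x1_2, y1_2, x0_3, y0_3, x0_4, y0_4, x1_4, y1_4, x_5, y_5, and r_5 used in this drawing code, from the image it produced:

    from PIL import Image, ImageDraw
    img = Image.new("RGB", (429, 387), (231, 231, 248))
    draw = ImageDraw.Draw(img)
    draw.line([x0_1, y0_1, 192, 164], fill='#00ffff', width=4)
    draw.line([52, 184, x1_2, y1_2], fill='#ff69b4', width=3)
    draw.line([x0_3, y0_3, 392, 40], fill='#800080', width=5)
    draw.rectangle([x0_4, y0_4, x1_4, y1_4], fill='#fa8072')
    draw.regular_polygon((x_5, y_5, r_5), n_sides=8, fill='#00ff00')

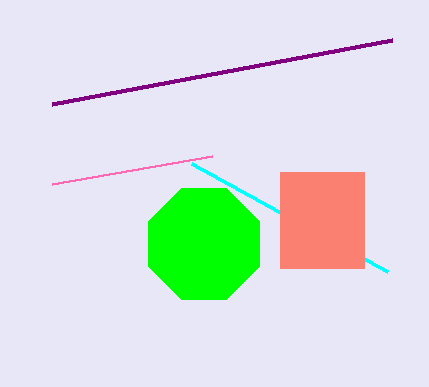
x0_1 = 388
y0_1 = 272
x1_2 = 212
y1_2 = 156
x0_3 = 52
y0_3 = 104
x0_4 = 280
y0_4 = 172
x1_4 = 364
y1_4 = 268
x_5 = 204
y_5 = 244
r_5 = 60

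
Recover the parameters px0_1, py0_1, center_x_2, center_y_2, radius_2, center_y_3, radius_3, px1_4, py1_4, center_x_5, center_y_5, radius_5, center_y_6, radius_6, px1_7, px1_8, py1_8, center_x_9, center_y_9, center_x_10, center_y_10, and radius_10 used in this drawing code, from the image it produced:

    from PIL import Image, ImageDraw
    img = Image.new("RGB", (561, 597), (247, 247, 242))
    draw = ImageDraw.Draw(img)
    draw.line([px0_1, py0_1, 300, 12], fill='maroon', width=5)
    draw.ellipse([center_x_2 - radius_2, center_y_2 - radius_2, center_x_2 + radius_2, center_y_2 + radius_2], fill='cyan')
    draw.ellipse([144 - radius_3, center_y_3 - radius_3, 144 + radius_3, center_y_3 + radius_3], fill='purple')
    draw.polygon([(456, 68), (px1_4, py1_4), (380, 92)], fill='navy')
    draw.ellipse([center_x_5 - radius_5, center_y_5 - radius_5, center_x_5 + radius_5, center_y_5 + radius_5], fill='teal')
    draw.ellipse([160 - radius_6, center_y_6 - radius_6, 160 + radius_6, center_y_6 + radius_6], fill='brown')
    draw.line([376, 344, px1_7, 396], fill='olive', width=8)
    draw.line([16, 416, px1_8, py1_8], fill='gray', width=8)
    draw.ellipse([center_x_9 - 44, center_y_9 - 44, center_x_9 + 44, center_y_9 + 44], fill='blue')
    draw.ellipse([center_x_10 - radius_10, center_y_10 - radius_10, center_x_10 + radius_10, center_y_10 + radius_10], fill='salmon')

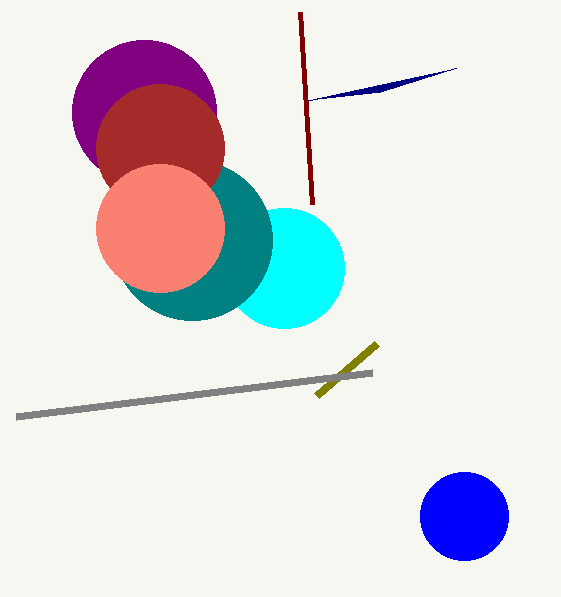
px0_1 = 312, py0_1 = 204, center_x_2 = 284, center_y_2 = 268, radius_2 = 60, center_y_3 = 112, radius_3 = 72, px1_4 = 308, py1_4 = 100, center_x_5 = 192, center_y_5 = 240, radius_5 = 80, center_y_6 = 148, radius_6 = 64, px1_7 = 316, px1_8 = 372, py1_8 = 372, center_x_9 = 464, center_y_9 = 516, center_x_10 = 160, center_y_10 = 228, radius_10 = 64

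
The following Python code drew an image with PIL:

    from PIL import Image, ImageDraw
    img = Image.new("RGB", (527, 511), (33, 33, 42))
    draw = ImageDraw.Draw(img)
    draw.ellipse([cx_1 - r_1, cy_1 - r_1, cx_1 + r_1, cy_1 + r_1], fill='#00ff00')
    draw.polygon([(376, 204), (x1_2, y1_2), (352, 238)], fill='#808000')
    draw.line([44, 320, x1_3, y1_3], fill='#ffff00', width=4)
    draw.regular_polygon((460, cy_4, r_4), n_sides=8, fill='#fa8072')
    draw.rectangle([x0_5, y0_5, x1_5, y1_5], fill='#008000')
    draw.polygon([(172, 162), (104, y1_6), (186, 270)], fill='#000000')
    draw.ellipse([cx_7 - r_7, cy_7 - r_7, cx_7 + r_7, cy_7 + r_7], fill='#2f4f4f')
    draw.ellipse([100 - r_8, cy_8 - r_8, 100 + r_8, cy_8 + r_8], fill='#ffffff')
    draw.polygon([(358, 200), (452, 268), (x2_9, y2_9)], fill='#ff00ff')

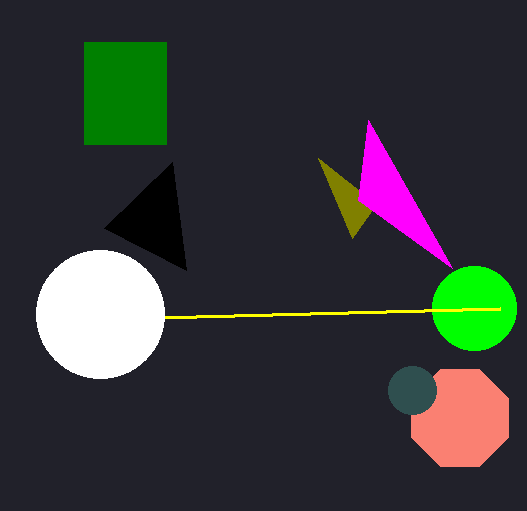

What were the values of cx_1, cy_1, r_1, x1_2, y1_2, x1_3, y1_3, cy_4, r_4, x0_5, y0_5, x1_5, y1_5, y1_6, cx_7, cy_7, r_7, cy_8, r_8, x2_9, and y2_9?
cx_1 = 474
cy_1 = 308
r_1 = 42
x1_2 = 318
y1_2 = 158
x1_3 = 500
y1_3 = 308
cy_4 = 418
r_4 = 52
x0_5 = 84
y0_5 = 42
x1_5 = 166
y1_5 = 144
y1_6 = 228
cx_7 = 412
cy_7 = 390
r_7 = 24
cy_8 = 314
r_8 = 64
x2_9 = 368
y2_9 = 120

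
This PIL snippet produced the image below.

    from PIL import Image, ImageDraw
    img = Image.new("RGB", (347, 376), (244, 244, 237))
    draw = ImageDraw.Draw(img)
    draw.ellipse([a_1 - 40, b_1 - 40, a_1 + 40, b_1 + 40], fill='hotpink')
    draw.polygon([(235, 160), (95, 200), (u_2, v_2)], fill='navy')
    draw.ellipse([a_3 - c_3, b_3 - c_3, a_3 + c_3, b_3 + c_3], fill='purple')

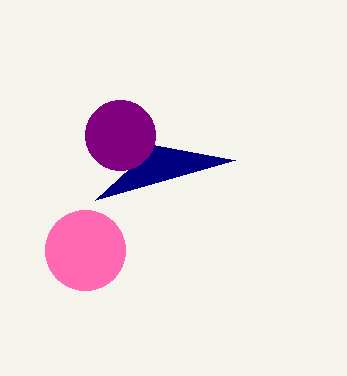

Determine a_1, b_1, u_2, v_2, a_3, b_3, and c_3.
a_1 = 85; b_1 = 250; u_2 = 155; v_2 = 145; a_3 = 120; b_3 = 135; c_3 = 35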